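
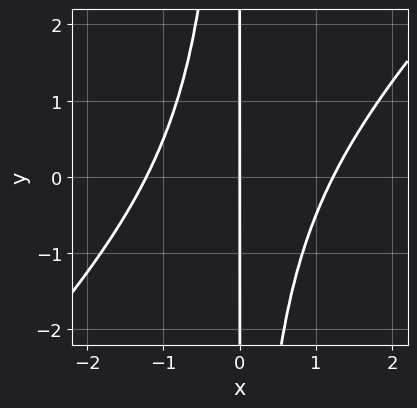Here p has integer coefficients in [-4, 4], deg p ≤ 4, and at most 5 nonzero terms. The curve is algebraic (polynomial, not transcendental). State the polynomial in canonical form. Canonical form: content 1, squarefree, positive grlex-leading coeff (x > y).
2*x^3 - 2*x^2*y - 3*x

1. The degree is 3 — a generic line meets the curve in up to 3 points.
2. Observable constraints: it meets the x-axis at x = 0 (among the integer gridlines); the visible y-axis segment lies entirely on the curve.
3. Solving for integer coefficients yields p as stated.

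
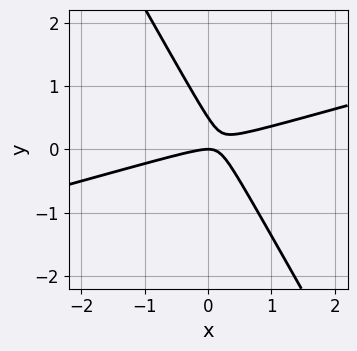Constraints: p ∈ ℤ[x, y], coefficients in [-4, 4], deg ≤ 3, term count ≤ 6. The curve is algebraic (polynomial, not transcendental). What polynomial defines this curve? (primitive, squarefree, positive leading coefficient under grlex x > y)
x^2 - 3*x*y - 2*y^2 + y

The degree is 2 — a generic line meets the curve in up to 2 points.
Checking where it meets the axes: it crosses the x-axis at the gridline x = 0; it meets the y-axis at y = 0 (among the integer gridlines).
Solving for integer coefficients yields p as stated.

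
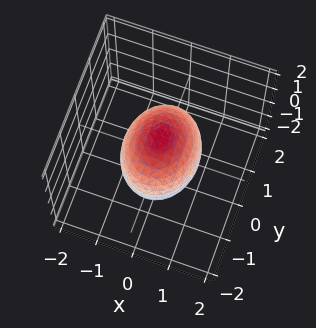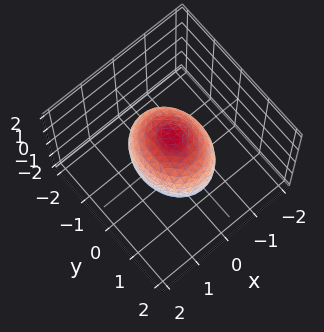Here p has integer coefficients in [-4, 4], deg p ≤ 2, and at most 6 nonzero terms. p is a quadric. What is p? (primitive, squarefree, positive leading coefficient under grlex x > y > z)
3*x^2 + 2*y^2 + 2*z^2 - 3

First, the degree is 2 — bounded and convex; a quadric.
Then, symmetries: it's symmetric under x → −x, forcing even powers of x; the y ↦ −y reflection is a symmetry, so y appears only in even powers; the z ↦ −z reflection is a symmetry, so z appears only in even powers.
Then, reading off the gridlines: among the integer gridlines, it crosses the x-axis at x ∈ {-1, 1}.
Finally, fitting integer coefficients to these (and the overall shape) gives p.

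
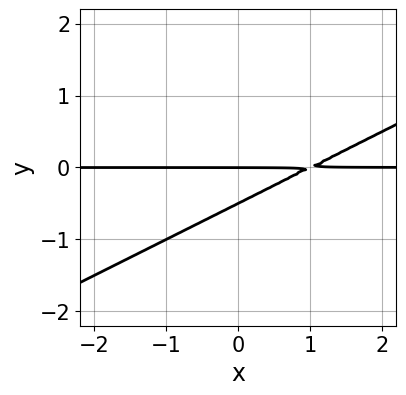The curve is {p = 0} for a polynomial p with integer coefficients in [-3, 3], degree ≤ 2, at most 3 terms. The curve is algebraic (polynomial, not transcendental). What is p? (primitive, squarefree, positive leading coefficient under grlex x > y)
x*y - 2*y^2 - y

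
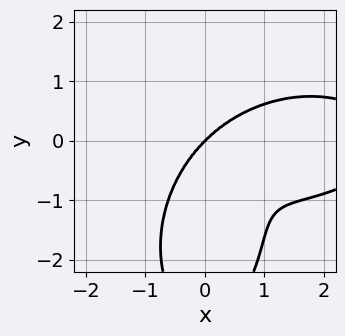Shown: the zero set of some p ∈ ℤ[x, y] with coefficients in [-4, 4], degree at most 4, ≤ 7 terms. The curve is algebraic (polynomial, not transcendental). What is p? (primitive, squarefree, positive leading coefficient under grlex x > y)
x^4 + 3*x^2*y^2 + y^4 - 3*x^3 + 3*y^3

(a) deg p = 4. The shape is more complex than any degree-3 curve.
(b) Against the integer gridlines: it meets the x-axis at x = 0 (among the integer gridlines); it crosses the y-axis at the gridline y = 0.
(c) Matching integer coefficients to the picture gives p.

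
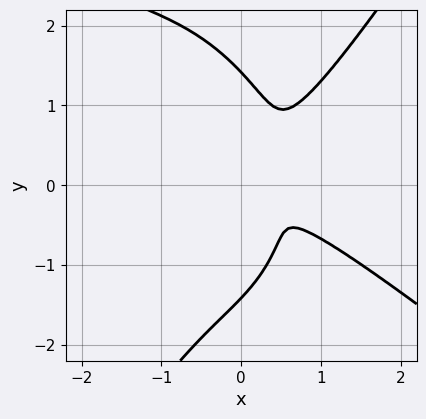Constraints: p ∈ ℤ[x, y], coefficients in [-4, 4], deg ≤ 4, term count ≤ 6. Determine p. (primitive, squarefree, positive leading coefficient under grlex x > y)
(a) deg p = 4.
(b) Solving for integer coefficients yields p as stated.

2*x^4 + 2*x^3*y - y^4 - 3*x*y^2 + 2*y^2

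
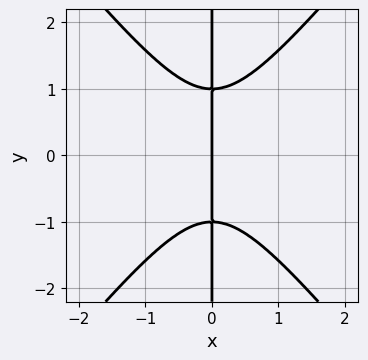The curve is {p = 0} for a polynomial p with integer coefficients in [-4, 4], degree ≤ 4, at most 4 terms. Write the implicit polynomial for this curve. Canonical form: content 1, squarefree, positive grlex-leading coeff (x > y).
3*x^3 - 2*x*y^2 + 2*x

(a) Degree: the shape is more complex than any degree-2 curve, so deg p = 3.
(b) Symmetries: it's symmetric under y → −y, forcing even powers of y.
(c) Observable constraints: it meets the x-axis at x = 0 (among the integer gridlines); the visible y-axis segment lies entirely on the curve.
(d) The integer polynomial consistent with all of this is the stated p.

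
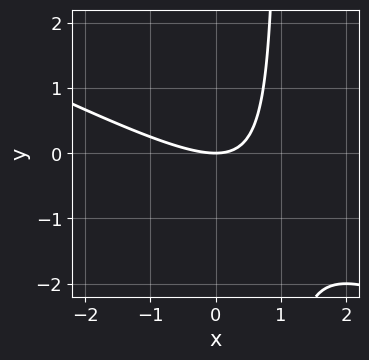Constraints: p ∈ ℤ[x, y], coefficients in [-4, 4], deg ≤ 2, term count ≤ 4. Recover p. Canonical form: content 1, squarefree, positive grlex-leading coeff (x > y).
x^2 + 2*x*y - 2*y

1. The degree is 2 — a generic line meets the curve in up to 2 points.
2. Checking where it meets the axes: one x-axis crossing is at x = 0; it crosses the y-axis at the gridline y = 0.
3. Putting this together gives p.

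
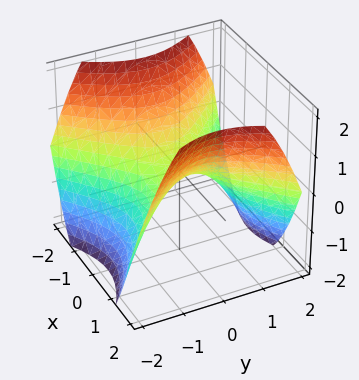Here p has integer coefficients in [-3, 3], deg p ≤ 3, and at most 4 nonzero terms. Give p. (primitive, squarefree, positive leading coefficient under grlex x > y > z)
1. deg p = 2. A hyperbolic paraboloid; a quadric.
2. Symmetries: the x ↦ −x reflection is a symmetry, so x appears only in even powers; mirror symmetry y ↦ −y ⇒ only even powers of y.
3. Against the integer gridlines: it meets the x-axis at x = 0 (among the integer gridlines); it crosses the z-axis at the gridline z = 0; it meets the y-axis at y = 0 (among the integer gridlines).
4. Matching integer coefficients to the picture gives p.

2*x^2 - 2*y^2 - 3*z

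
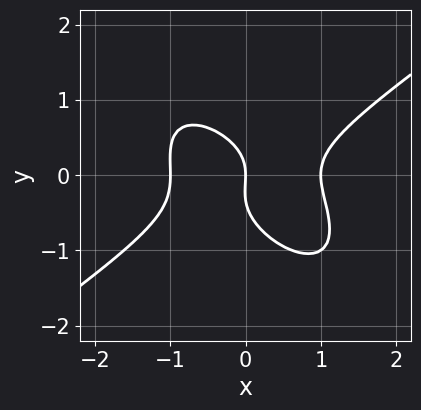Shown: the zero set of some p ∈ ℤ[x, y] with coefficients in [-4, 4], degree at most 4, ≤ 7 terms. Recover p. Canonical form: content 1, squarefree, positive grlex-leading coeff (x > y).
2*x^3 - 2*x*y^2 - 3*y^3 - y^2 - 2*x

(a) deg p = 3.
(b) From the axis intercepts and sections: it meets the y-axis at y = 0 (among the integer gridlines); the x-axis gridline crossings are at x ∈ {-1, 0, 1}.
(c) Solving for integer coefficients yields p as stated.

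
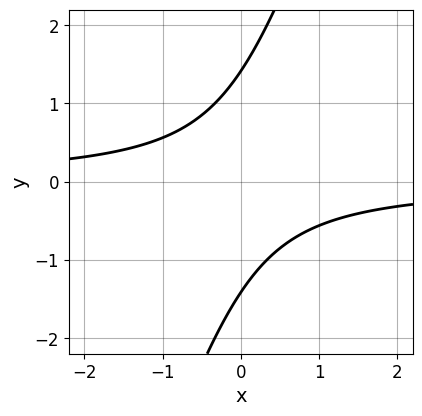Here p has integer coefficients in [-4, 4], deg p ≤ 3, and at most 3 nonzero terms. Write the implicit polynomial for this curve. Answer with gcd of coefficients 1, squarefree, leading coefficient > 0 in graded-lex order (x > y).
3*x*y - y^2 + 2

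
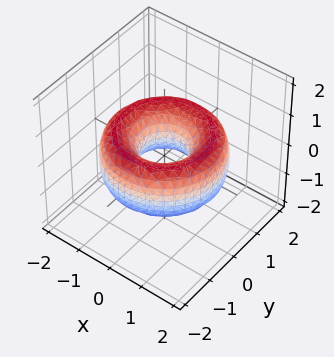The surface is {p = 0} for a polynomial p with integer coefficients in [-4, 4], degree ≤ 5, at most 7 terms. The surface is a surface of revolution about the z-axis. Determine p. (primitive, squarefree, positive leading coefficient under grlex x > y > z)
x^4 + 2*x^2*y^2 + y^4 - 3*x^2 - 3*y^2 + 2*z^2 + 1

Degree: the shape is more complex than any degree-3 surface, so deg p = 4.
Symmetries: rotational symmetry about the z-axis ⇒ p depends on x, y only through x² + y².
From the visible intercepts: a circular section at z = 0 has radius between 0 and 1; it misses every integer gridline on the z-axis.
Matching integer coefficients to the picture gives p.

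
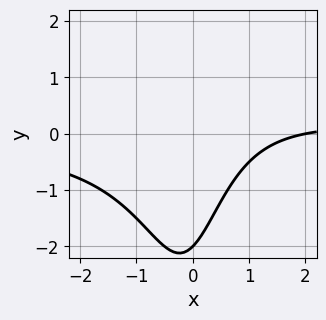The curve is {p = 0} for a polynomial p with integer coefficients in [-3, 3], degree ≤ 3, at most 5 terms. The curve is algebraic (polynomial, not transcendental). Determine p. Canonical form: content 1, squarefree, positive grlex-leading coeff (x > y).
x^2*y - x + y + 2

First, the degree is 3 — no degree-2 curve has this shape.
Then, from the axis intercepts and sections: it crosses the x-axis at the gridline x = 2; it meets the y-axis at y = -2 (among the integer gridlines).
Finally, these observations pin down the coefficients.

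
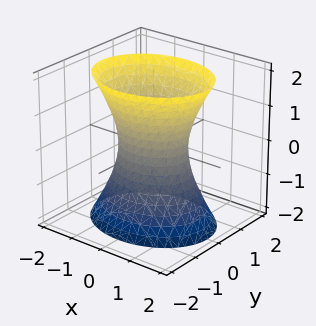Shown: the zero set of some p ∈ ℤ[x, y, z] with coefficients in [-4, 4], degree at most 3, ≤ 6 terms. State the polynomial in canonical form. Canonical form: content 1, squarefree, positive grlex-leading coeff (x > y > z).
2*x^2 + 3*y^2 - z^2 - 2

(a) The degree is 2 — an hourglass — one-sheet hyperboloid; a quadric.
(b) Symmetries: mirror symmetry z ↦ −z ⇒ only even powers of z; it's symmetric under x → −x, forcing even powers of x; the y ↦ −y reflection is a symmetry, so y appears only in even powers.
(c) From the axis intercepts and sections: among the integer gridlines, it crosses the x-axis at x ∈ {-1, 1}; the surface avoids every integer z-axis point in the box.
(d) These observations pin down the coefficients.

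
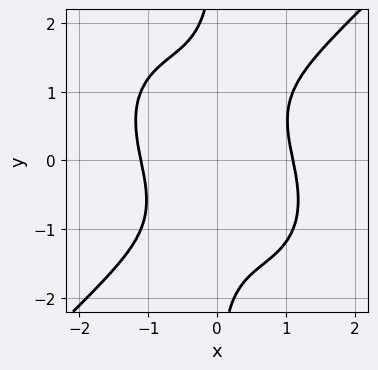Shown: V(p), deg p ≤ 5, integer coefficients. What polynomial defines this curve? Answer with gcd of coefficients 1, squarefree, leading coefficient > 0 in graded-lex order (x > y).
2*x^4 - 2*x*y^3 + 2*x*y - 3

(a) The degree is 4 — no degree-3 curve has this shape.
(b) Observable constraints: no y-intercept at any integer in the box.
(c) Solving for integer coefficients yields p as stated.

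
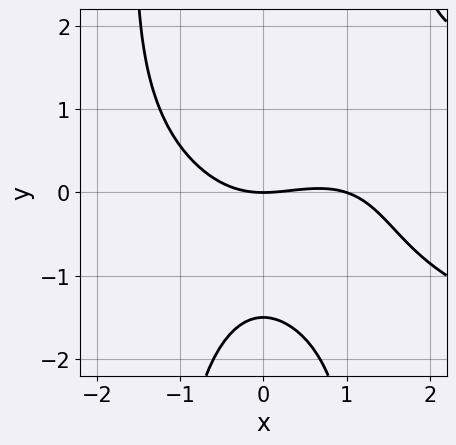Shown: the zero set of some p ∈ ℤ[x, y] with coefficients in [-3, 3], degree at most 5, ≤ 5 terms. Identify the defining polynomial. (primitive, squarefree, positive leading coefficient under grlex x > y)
First, the degree is 4 — a generic line meets the curve in up to 4 points.
Next, checking where it meets the axes: among the integer gridlines, it crosses the x-axis at x ∈ {0, 1}; it meets the y-axis at y = 0 (among the integer gridlines).
Finally, together with the visible shape, these determine p as stated.

x^2*y^2 - x^3 + x^2 - 2*y^2 - 3*y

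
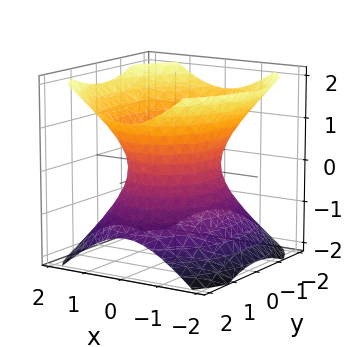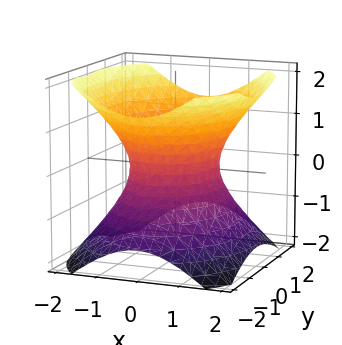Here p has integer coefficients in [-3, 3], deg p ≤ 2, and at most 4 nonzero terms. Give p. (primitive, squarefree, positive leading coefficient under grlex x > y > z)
(a) deg p = 2. An hourglass — one-sheet hyperboloid; a quadric.
(b) Symmetries: the x ↦ −x reflection is a symmetry, so x appears only in even powers; the z ↦ −z reflection is a symmetry, so z appears only in even powers; the y ↦ −y reflection is a symmetry, so y appears only in even powers.
(c) Observable constraints: no z-intercept at any integer in the box; the x-axis gridline crossings are at x ∈ {-1, 1}.
(d) Matching integer coefficients to the picture gives p.

3*x^2 + 2*y^2 - 3*z^2 - 3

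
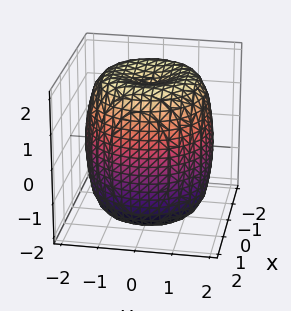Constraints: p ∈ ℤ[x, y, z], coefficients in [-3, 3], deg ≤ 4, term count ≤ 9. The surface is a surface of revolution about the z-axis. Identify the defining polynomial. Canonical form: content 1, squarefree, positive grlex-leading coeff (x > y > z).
deg p = 4.
Symmetries: the surface is invariant under rotation about z: p = q(x² + y², z).
From the axis intercepts and sections: a circular section at z = 0 has radius between 1 and 2.
Matching integer coefficients to the picture gives p.

x^4 + 2*x^2*y^2 + y^4 - 2*x^2 - 2*y^2 + z^2 - 3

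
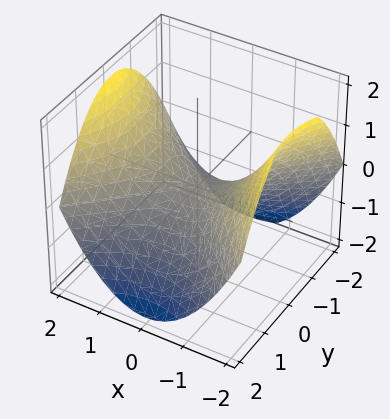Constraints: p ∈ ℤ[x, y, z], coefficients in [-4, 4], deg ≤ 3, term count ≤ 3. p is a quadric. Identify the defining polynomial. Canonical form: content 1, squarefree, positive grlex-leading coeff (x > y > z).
x^2 - y^2 - 2*z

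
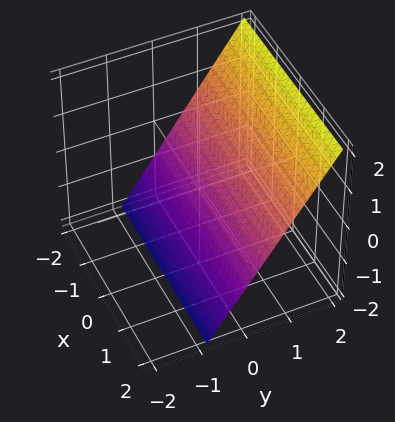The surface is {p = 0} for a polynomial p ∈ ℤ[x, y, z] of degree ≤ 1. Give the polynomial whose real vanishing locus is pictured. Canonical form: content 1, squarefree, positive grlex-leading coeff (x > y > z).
3*y - 2*z - 2

First, degree: the surface is flat (a plane), so deg p = 1.
Then, reading off the gridlines: it crosses the z-axis at the gridline z = -1; no x-intercept at any integer in the box.
Finally, together with the visible shape, these determine p as stated.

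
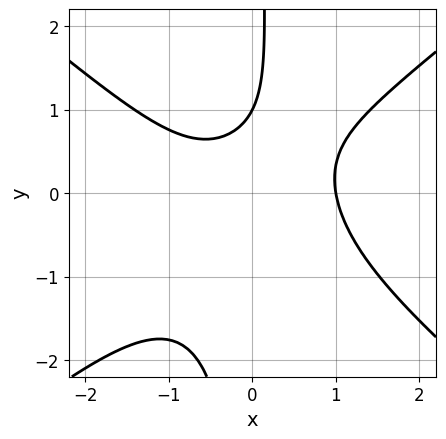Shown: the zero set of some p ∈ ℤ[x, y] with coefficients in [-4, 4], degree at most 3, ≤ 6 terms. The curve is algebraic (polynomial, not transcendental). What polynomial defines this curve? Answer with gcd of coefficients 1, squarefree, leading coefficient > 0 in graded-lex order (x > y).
1. The degree is 3 — a generic line meets the curve in up to 3 points.
2. Against the integer gridlines: it crosses the x-axis at the gridline x = 1; it meets the y-axis at y = 1 (among the integer gridlines).
3. Together with the visible shape, these determine p as stated.

2*x^3 - 3*x*y^2 - x*y + 2*y - 2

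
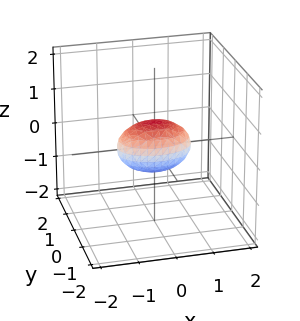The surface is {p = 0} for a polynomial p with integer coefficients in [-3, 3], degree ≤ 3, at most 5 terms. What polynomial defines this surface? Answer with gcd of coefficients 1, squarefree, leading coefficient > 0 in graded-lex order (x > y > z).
x^2 + 2*y^2 + 2*z^2 - 1

The degree is 2 — bounded and convex; a quadric.
Symmetries: the z ↦ −z reflection is a symmetry, so z appears only in even powers; mirror symmetry x ↦ −x ⇒ only even powers of x; the y ↦ −y reflection is a symmetry, so y appears only in even powers.
Observable constraints: the x-axis gridline crossings are at x ∈ {-1, 1}.
Solving for integer coefficients yields p as stated.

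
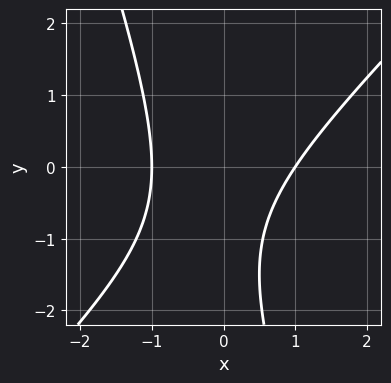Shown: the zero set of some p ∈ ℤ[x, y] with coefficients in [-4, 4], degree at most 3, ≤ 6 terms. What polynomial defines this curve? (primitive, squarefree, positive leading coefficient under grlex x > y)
3*x^2 - 2*x*y - y^2 - 2*y - 3

deg p = 2.
Against the integer gridlines: the x-axis gridline crossings are at x ∈ {-1, 1}; no y-intercept at any integer in the box.
Putting this together gives p.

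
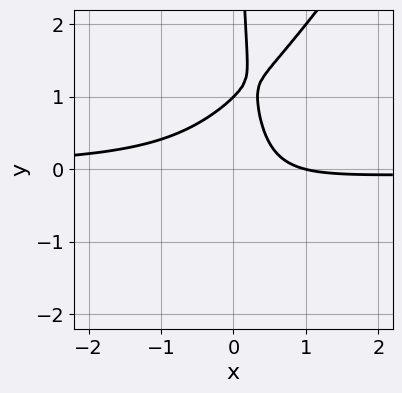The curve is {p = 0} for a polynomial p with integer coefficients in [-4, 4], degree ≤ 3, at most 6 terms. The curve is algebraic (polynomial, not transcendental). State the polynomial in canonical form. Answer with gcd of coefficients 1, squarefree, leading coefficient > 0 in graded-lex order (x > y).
3*x^2*y - 2*x*y^2 + x + y - 1

Degree: a generic line meets the curve in up to 3 points, so deg p = 3.
From the axis intercepts and sections: it meets the x-axis at x = 1 (among the integer gridlines); one y-axis crossing is at y = 1.
Together with the visible shape, these determine p as stated.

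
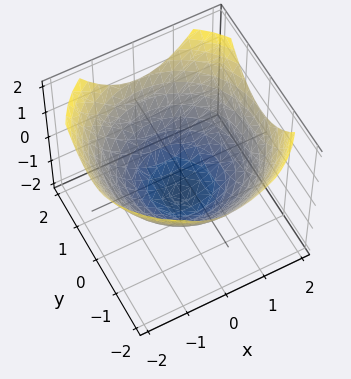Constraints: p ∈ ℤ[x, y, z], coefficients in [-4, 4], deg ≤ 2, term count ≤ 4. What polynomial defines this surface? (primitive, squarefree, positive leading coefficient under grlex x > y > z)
x^2 + y^2 - 2*z - 2

(a) Degree: the shape is more complex than any degree-1 surface, so deg p = 2.
(b) Symmetries: every cross-section ⟂ z is a circle, so x, y appear only via x² + y².
(c) Against the integer gridlines: a circular section at z = 0 has radius between 1 and 2; it meets the z-axis at z = -1 (among the integer gridlines).
(d) Matching integer coefficients to the picture gives p.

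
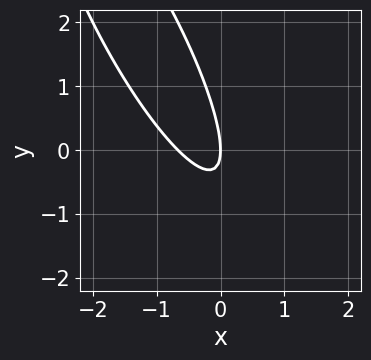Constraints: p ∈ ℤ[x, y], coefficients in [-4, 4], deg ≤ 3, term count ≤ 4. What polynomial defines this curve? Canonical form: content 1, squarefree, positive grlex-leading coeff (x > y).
3*x^2 + 3*x*y + y^2 + 2*x

1. Degree: no degree-1 curve has this shape, so deg p = 2.
2. Reading off the gridlines: it meets the x-axis at x = 0 (among the integer gridlines); it meets the y-axis at y = 0 (among the integer gridlines).
3. Putting this together gives p.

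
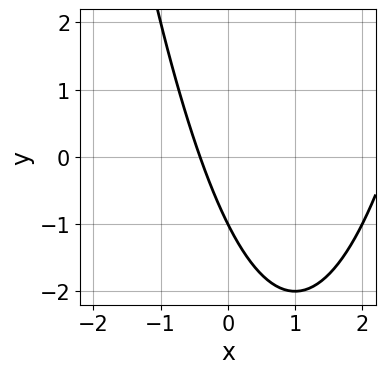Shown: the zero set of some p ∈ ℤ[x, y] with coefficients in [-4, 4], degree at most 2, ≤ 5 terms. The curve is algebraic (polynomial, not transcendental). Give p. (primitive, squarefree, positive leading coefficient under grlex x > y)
The degree is 2 — a generic line meets the curve in up to 2 points.
Observable constraints: it meets the y-axis at y = -1 (among the integer gridlines).
These observations pin down the coefficients.

x^2 - 2*x - y - 1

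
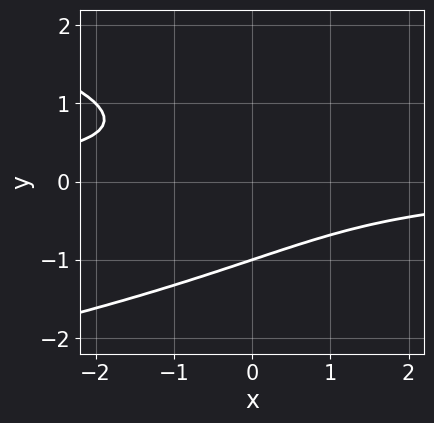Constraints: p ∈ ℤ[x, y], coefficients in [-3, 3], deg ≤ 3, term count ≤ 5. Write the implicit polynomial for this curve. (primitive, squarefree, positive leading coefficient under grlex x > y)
y^3 + x*y + 1

1. The degree is 3 — a generic line meets the curve in up to 3 points.
2. Against the integer gridlines: it crosses the y-axis at the gridline y = -1; the curve avoids every integer x-axis point in the box.
3. Together with the visible shape, these determine p as stated.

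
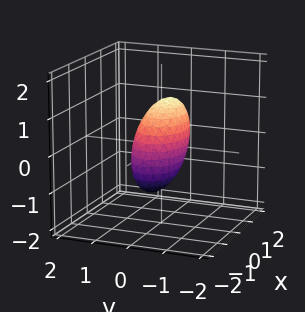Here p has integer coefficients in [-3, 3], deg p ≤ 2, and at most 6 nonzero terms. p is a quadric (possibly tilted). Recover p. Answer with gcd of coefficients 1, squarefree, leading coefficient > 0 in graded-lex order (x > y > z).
(a) Degree: no degree-1 surface has this shape, so deg p = 2.
(b) Against the integer gridlines: among the integer gridlines, it crosses the x-axis at x ∈ {-1, 1}; the z-axis gridline crossings are at z ∈ {-1, 1}.
(c) The integer polynomial consistent with all of this is the stated p.

x^2 - x*z + 2*y^2 + z^2 - 1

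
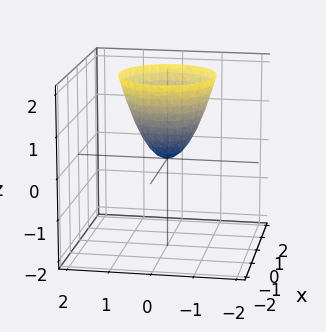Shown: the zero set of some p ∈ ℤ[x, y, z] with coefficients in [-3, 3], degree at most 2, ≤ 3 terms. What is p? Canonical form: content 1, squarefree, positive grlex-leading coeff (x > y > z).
First, deg p = 2.
Next, by symmetry, the surface is invariant under rotation about z: p = q(x² + y², z).
Next, reading off the gridlines: one x-axis crossing is at x = 0; a circular section at z = 2 has radius between 1 and 2; it meets the z-axis at z = 0 (among the integer gridlines).
Finally, together with the visible shape, these determine p as stated.

3*x^2 + 3*y^2 - 2*z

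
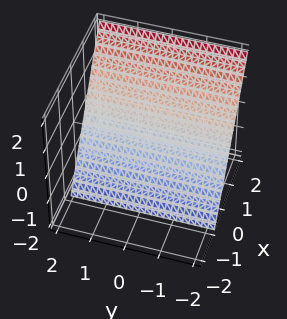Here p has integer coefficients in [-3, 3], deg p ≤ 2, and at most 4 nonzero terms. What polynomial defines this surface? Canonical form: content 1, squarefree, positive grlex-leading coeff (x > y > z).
3*x - 2*z - 2

(a) The degree is 1 — the surface is flat (a plane).
(b) Checking where it meets the axes: no y-intercept at any integer in the box; it meets the z-axis at z = -1 (among the integer gridlines).
(c) Fitting integer coefficients to these (and the overall shape) gives p.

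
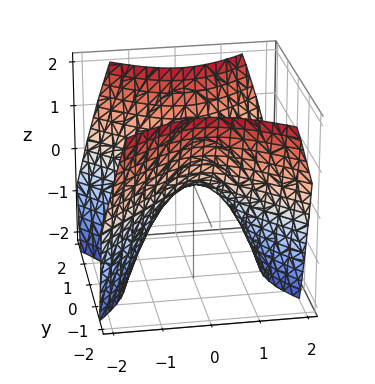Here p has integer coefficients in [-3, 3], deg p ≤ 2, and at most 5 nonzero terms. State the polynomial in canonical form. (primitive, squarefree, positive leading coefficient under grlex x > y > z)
(a) deg p = 2. A saddle surface; a quadric.
(b) Symmetries: the y ↦ −y reflection is a symmetry, so y appears only in even powers; mirror symmetry x ↦ −x ⇒ only even powers of x.
(c) Reading off the gridlines: it meets the y-axis at y = 0 (among the integer gridlines); one x-axis crossing is at x = 0; it crosses the z-axis at the gridline z = 0.
(d) Assembling these constraints gives the stated polynomial.

x^2 - y^2 + z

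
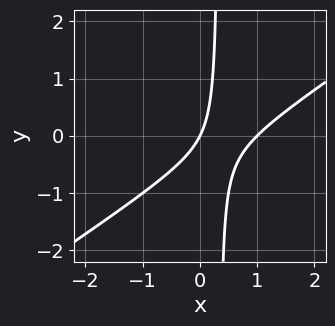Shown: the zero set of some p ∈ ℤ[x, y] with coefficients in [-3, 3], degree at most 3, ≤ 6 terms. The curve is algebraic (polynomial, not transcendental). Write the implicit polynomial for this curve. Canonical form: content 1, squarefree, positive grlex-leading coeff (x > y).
2*x^2 - 3*x*y - 2*x + y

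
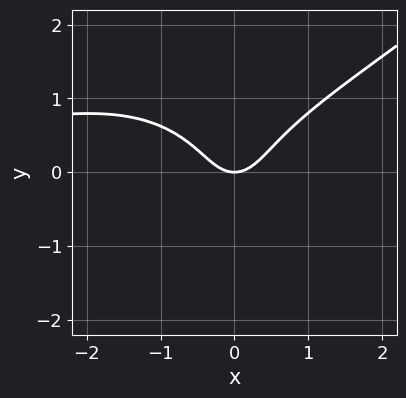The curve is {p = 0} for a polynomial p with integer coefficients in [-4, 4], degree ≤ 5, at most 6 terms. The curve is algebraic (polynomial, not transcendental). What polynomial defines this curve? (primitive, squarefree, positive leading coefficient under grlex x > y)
(a) deg p = 4.
(b) Observable constraints: one x-axis crossing is at x = 0; it crosses the y-axis at the gridline y = 0.
(c) Fitting integer coefficients to these (and the overall shape) gives p.

x^3*y - x^2*y^2 - 3*y^3 + 3*x^2 - 2*y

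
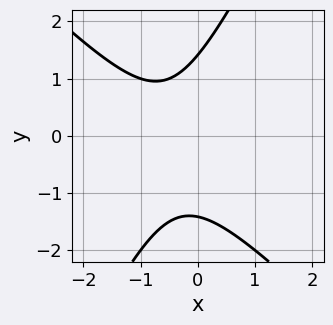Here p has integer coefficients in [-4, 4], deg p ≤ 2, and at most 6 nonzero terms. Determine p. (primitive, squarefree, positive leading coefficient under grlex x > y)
2*x^2 + x*y - y^2 + 2*x + 2

1. deg p = 2.
2. Checking where it meets the axes: no x-intercept at any integer in the box.
3. Matching integer coefficients to the picture gives p.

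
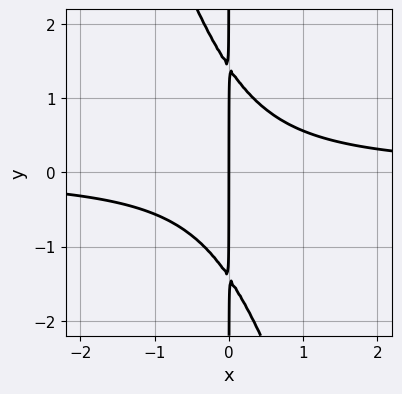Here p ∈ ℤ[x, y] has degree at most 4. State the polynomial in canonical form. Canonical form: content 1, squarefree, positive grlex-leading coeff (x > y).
First, degree: no degree-2 curve has this shape, so deg p = 3.
Then, observable constraints: it meets the x-axis at x = 0 (among the integer gridlines); every point of the y-axis in the box is on the curve.
Finally, solving for integer coefficients yields p as stated.

3*x^2*y + x*y^2 - 2*x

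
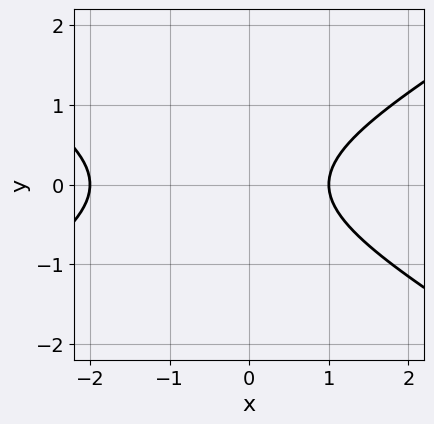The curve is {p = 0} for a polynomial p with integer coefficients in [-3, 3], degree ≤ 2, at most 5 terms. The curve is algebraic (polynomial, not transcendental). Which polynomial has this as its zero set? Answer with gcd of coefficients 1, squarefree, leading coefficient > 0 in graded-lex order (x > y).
x^2 - 3*y^2 + x - 2

First, deg p = 2.
Next, symmetries: the y ↦ −y reflection is a symmetry, so y appears only in even powers.
Then, reading off the gridlines: it misses every integer gridline on the y-axis; the x-axis gridline crossings are at x ∈ {-2, 1}.
Finally, fitting integer coefficients to these (and the overall shape) gives p.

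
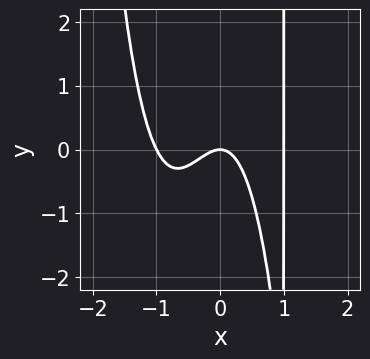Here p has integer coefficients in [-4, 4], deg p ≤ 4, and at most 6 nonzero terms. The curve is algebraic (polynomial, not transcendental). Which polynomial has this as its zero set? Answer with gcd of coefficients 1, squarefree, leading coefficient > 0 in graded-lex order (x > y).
2*x^4 - 2*x^2 + x*y - y

Degree: no degree-3 curve has this shape, so deg p = 4.
Checking where it meets the axes: it crosses the y-axis at the gridline y = 0; among the integer gridlines, it crosses the x-axis at x ∈ {-1, 0, 1}.
Matching integer coefficients to the picture gives p.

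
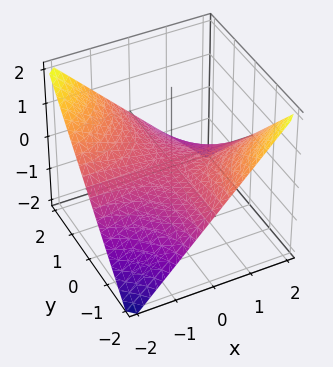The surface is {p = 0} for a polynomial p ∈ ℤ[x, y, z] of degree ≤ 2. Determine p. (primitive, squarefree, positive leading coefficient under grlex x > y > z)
(a) Degree: a hyperbolic paraboloid; a quadric, so deg p = 2.
(b) Reading off the gridlines: it meets the z-axis at z = 0 (among the integer gridlines); the visible x-axis segment lies entirely on the surface; every point of the y-axis in the box is on the surface.
(c) Assembling these constraints gives the stated polynomial.

x*y + 2*z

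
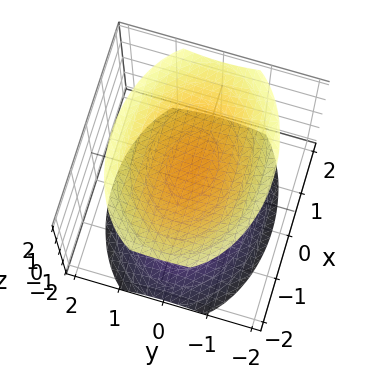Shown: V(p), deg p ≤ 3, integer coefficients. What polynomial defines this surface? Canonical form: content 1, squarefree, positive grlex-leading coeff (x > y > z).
x^2 + 2*y^2 - 2*z^2 + 3

First, the picture has 2 separate pieces. Treating them together as one polynomial.
Then, deg p = 2. Two separate bowl-shaped sheets opening away from each other; a quadric.
Then, symmetries: it's symmetric under x → −x, forcing even powers of x; the y ↦ −y reflection is a symmetry, so y appears only in even powers; it's symmetric under z → −z, forcing even powers of z.
Then, checking where it meets the axes: it misses every integer gridline on the y-axis; no x-intercept at any integer in the box.
Finally, assembling these constraints gives the stated polynomial.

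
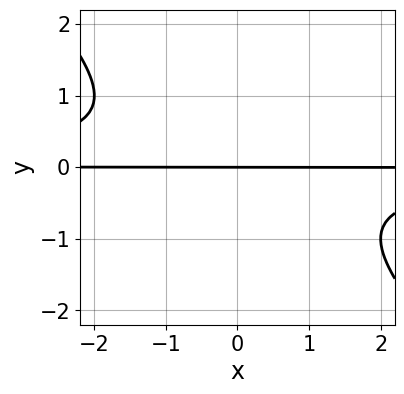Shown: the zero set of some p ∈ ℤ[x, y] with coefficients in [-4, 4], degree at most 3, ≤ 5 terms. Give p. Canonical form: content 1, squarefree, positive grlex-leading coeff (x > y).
x*y^2 + y^3 + y

(a) Degree: a generic line meets the curve in up to 3 points, so deg p = 3.
(b) Observable constraints: the visible x-axis segment lies entirely on the curve; one y-axis crossing is at y = 0.
(c) Together with the visible shape, these determine p as stated.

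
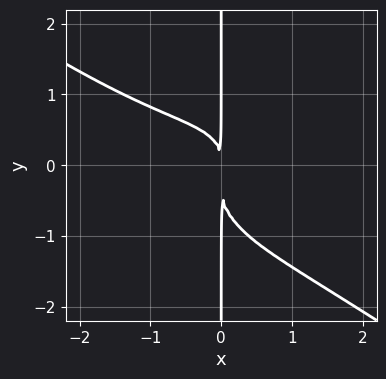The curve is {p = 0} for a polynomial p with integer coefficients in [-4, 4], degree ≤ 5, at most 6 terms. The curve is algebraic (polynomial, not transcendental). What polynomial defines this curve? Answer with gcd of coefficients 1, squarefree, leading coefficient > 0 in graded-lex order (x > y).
x^4 + 3*x*y^3 - 2*x^2*y + x*y^2 + 3*x^2

1. Degree: no degree-3 curve has this shape, so deg p = 4.
2. From the axis intercepts and sections: every point of the y-axis in the box is on the curve.
3. Matching integer coefficients to the picture gives p.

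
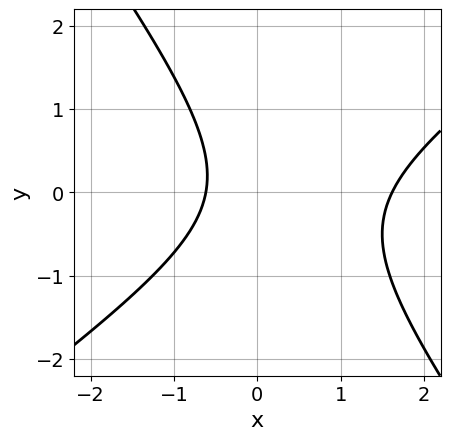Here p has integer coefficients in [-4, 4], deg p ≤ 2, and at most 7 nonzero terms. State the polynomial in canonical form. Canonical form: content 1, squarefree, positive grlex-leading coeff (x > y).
First, degree: no degree-1 curve has this shape, so deg p = 2.
Next, from the axis intercepts and sections: no y-intercept at any integer in the box.
Finally, the integer polynomial consistent with all of this is the stated p.

3*x^2 - 2*x*y - 3*y^2 - 3*x - 3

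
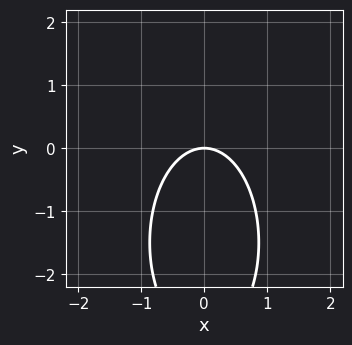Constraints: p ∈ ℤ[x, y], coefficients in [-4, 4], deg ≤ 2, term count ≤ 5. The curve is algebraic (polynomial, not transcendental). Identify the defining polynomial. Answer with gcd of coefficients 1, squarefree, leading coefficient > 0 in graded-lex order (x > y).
deg p = 2. A generic line meets the curve in up to 2 points.
Symmetries: mirror symmetry x ↦ −x ⇒ only even powers of x.
Observable constraints: it crosses the x-axis at the gridline x = 0; it crosses the y-axis at the gridline y = 0.
The integer polynomial consistent with all of this is the stated p.

3*x^2 + y^2 + 3*y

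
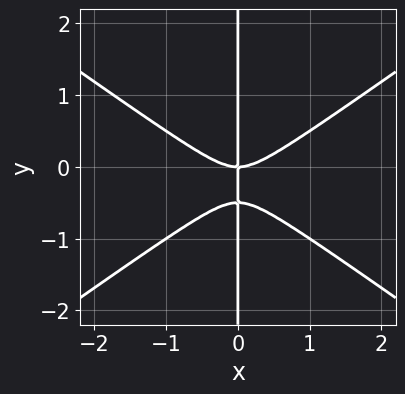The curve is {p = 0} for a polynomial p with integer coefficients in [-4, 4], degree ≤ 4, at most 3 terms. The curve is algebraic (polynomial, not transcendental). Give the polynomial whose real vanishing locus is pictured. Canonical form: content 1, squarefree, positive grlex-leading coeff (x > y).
First, degree: no degree-2 curve has this shape, so deg p = 3.
Next, observable constraints: every point of the y-axis in the box is on the curve; it meets the x-axis at x = 0 (among the integer gridlines).
Finally, putting this together gives p.

x^3 - 2*x*y^2 - x*y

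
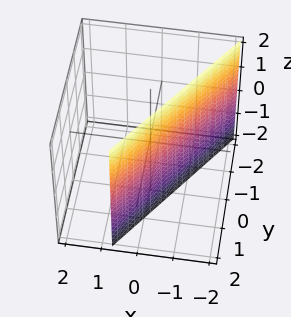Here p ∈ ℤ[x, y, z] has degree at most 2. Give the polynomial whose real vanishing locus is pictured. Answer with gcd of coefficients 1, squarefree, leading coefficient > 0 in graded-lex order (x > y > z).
3*x - 2*y + 2

First, the degree is 1 — every cross-section is a straight line — this is a plane.
Next, checking where it meets the axes: one y-axis crossing is at y = 1; no z-intercept at any integer in the box.
Finally, matching integer coefficients to the picture gives p.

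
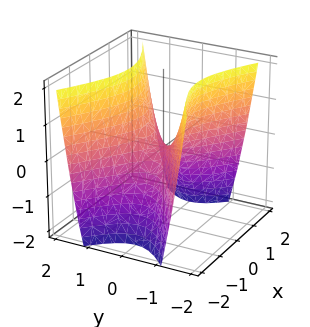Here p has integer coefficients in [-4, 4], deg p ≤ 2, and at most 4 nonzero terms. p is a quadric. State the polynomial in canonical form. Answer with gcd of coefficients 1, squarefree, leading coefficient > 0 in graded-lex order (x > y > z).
x^2 - 2*y^2 + z

(a) deg p = 2. A saddle surface; a quadric.
(b) Symmetries: it's symmetric under x → −x, forcing even powers of x; it's symmetric under y → −y, forcing even powers of y.
(c) Observable constraints: one y-axis crossing is at y = 0; one x-axis crossing is at x = 0; it crosses the z-axis at the gridline z = 0.
(d) Matching integer coefficients to the picture gives p.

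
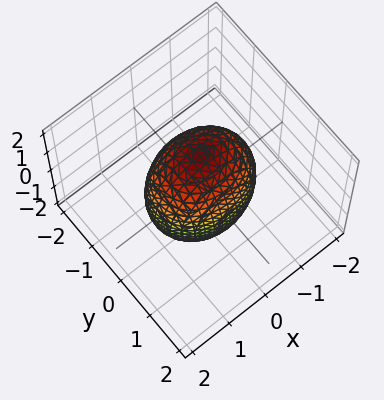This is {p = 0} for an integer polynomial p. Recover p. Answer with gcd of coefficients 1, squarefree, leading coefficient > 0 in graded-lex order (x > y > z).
2*x^2 + 3*y^2 + z^2 - 3

deg p = 2. Bounded and convex; a quadric.
Symmetries: mirror symmetry y ↦ −y ⇒ only even powers of y; the z ↦ −z reflection is a symmetry, so z appears only in even powers; it's symmetric under x → −x, forcing even powers of x.
Checking where it meets the axes: among the integer gridlines, it crosses the y-axis at y ∈ {-1, 1}.
Together with the visible shape, these determine p as stated.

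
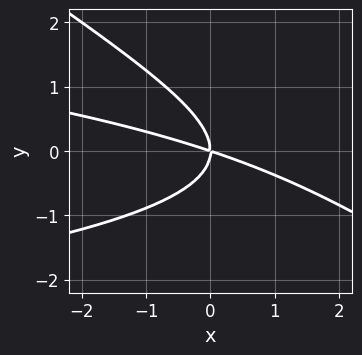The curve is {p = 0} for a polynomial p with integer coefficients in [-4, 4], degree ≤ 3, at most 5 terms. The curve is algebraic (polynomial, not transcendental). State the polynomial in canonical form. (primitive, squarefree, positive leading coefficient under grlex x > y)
(a) The degree is 3 — a generic line meets the curve in up to 3 points.
(b) Against the integer gridlines: it meets the x-axis at x = 0 (among the integer gridlines); it meets the y-axis at y = 0 (among the integer gridlines).
(c) Matching integer coefficients to the picture gives p.

2*x*y^2 + 3*y^3 + x^2 + 3*x*y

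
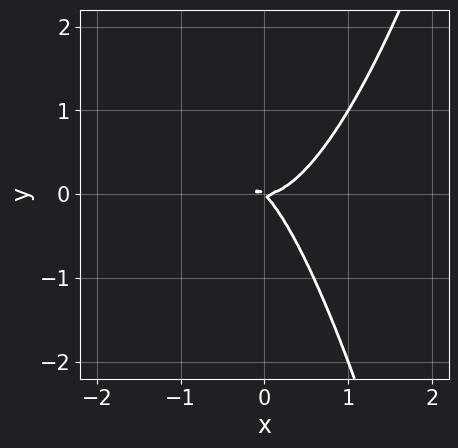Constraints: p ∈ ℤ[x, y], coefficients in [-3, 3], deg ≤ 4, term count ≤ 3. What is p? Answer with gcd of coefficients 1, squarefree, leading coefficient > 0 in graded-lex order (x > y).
1. deg p = 3. No degree-2 curve has this shape.
2. Observable constraints: one y-axis crossing is at y = 0; one x-axis crossing is at x = 0.
3. Putting this together gives p.

2*x^3 - x*y - y^2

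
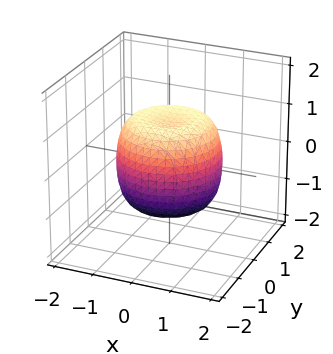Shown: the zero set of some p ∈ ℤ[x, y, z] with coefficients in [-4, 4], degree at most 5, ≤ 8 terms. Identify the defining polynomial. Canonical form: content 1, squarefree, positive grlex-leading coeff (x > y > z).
Degree: no degree-3 surface has this shape, so deg p = 4.
By symmetry, every cross-section ⟂ z is a circle, so x, y appear only via x² + y².
Reading off the gridlines: among the integer gridlines, it crosses the z-axis at z ∈ {-1, 1}; a circular section at z = -1 has radius exactly 1.
Matching integer coefficients to the picture gives p.

x^4 + 2*x^2*y^2 + y^4 - x^2 - y^2 + z^2 - 1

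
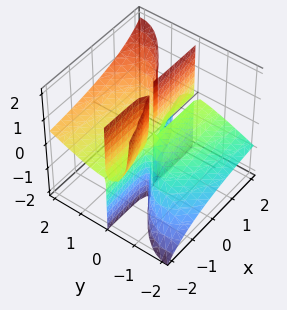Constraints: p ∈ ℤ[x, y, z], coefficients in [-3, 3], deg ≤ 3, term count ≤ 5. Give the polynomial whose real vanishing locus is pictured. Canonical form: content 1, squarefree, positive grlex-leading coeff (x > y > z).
1. I count 2 distinct pieces.
2. deg p = 3.
3. From the visible intercepts: every point of the z-axis in the box is on the surface; it meets the y-axis at y = 0 (among the integer gridlines); the visible x-axis segment lies entirely on the surface.
4. The integer polynomial consistent with all of this is the stated p.

x*y*z + y^3 - 2*y^2*z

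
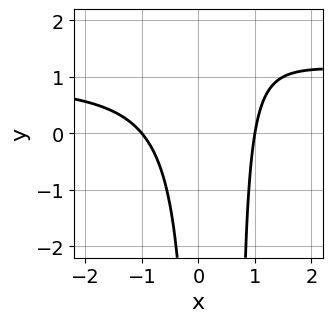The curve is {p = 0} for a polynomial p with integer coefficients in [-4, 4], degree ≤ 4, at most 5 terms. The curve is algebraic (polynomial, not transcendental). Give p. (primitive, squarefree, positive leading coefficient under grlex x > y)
3*x^2*y - 3*x^2 - 2*x*y + 3

1. deg p = 3. A generic line meets the curve in up to 3 points.
2. Against the integer gridlines: among the integer gridlines, it crosses the x-axis at x ∈ {-1, 1}; it misses every integer gridline on the y-axis.
3. Solving for integer coefficients yields p as stated.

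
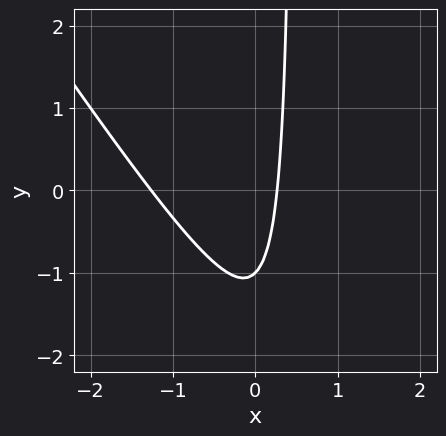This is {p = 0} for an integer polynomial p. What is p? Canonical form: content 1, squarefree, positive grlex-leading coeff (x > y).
3*x^2 + 2*x*y + 3*x - y - 1

1. deg p = 2. No degree-1 curve has this shape.
2. Against the integer gridlines: it crosses the y-axis at the gridline y = -1.
3. Together with the visible shape, these determine p as stated.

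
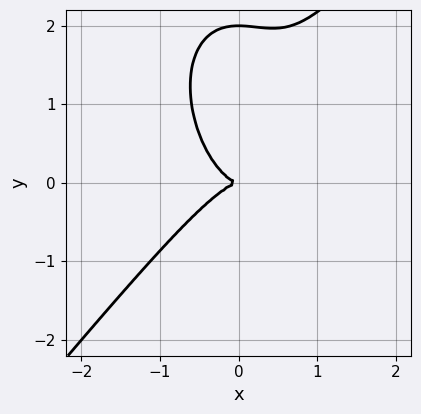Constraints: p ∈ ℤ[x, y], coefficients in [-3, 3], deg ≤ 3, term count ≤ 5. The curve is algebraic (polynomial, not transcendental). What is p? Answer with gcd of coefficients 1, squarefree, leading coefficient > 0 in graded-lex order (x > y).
(a) deg p = 3. The shape is more complex than any degree-2 curve.
(b) Against the integer gridlines: among the integer gridlines, it crosses the y-axis at y ∈ {0, 2}; one x-axis crossing is at x = 0.
(c) The integer polynomial consistent with all of this is the stated p.

3*x^3 - x^2*y - y^3 + 2*y^2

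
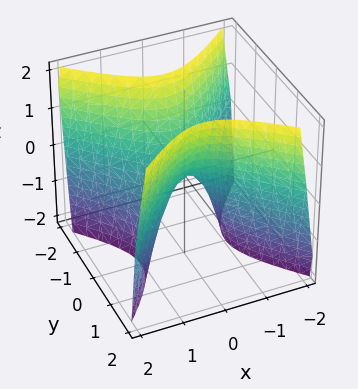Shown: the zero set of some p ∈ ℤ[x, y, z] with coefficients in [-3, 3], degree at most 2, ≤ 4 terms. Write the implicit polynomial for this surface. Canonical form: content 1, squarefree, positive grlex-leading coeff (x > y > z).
2*x^2 - 2*y^2 + z

(a) deg p = 2. A hyperbolic paraboloid; a quadric.
(b) Symmetries: the y ↦ −y reflection is a symmetry, so y appears only in even powers; the x ↦ −x reflection is a symmetry, so x appears only in even powers.
(c) Reading off the gridlines: it meets the x-axis at x = 0 (among the integer gridlines); it crosses the z-axis at the gridline z = 0; it meets the y-axis at y = 0 (among the integer gridlines).
(d) These observations pin down the coefficients.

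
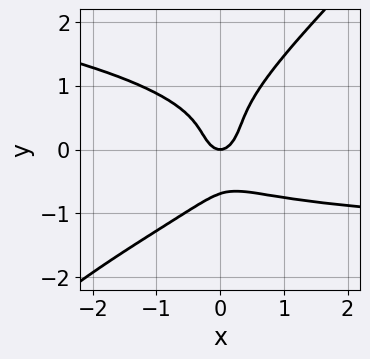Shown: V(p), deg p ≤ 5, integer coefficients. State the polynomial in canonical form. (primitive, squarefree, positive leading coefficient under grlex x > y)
1. deg p = 4. No degree-3 curve has this shape.
2. From the visible intercepts: it meets the y-axis at y = 0 (among the integer gridlines); one x-axis crossing is at x = 0.
3. Together with the visible shape, these determine p as stated.

3*x*y^3 - 3*y^4 + 2*x^2*y + 3*x^2 - y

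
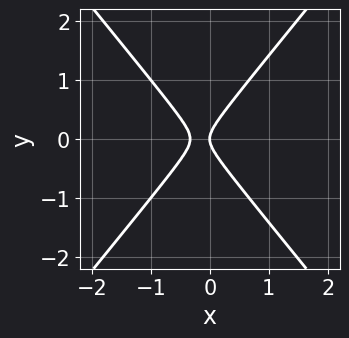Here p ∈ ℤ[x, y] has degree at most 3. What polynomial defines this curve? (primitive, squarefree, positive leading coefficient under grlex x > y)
First, deg p = 2.
Next, symmetries: it's symmetric under y → −y, forcing even powers of y.
Then, observable constraints: it crosses the y-axis at the gridline y = 0; it crosses the x-axis at the gridline x = 0.
Finally, putting this together gives p.

3*x^2 - 2*y^2 + x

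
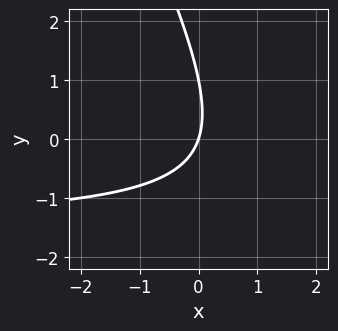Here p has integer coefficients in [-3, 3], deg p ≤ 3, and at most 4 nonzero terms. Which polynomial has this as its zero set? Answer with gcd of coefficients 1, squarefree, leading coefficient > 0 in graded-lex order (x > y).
Degree: no degree-1 curve has this shape, so deg p = 2.
Observable constraints: it crosses the x-axis at the gridline x = 0; among the integer gridlines, it crosses the y-axis at y ∈ {0, 1}.
The integer polynomial consistent with all of this is the stated p.

2*x*y + y^2 + 3*x - y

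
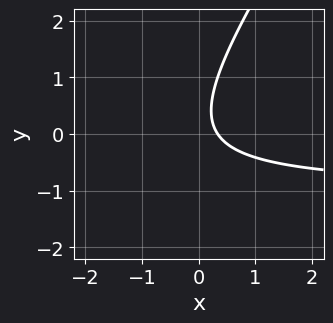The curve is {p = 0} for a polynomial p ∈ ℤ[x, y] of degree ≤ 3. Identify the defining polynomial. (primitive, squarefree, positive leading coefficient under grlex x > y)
1. deg p = 2. A generic line meets the curve in up to 2 points.
2. Observable constraints: no y-intercept at any integer in the box.
3. Solving for integer coefficients yields p as stated.

3*x*y - 2*y^2 + 3*x + y - 1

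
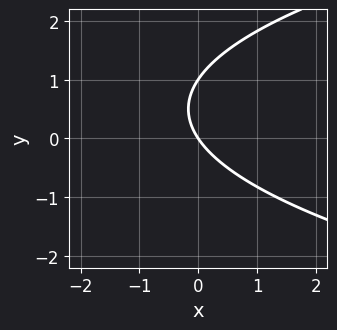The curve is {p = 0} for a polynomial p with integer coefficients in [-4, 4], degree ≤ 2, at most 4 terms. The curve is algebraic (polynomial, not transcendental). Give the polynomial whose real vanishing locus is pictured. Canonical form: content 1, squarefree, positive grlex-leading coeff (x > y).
First, degree: the shape is more complex than any degree-1 curve, so deg p = 2.
Then, from the axis intercepts and sections: it crosses the x-axis at the gridline x = 0; among the integer gridlines, it crosses the y-axis at y ∈ {0, 1}.
Finally, the integer polynomial consistent with all of this is the stated p.

2*y^2 - 3*x - 2*y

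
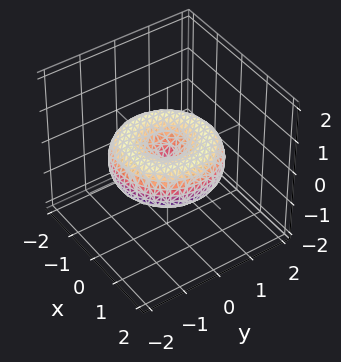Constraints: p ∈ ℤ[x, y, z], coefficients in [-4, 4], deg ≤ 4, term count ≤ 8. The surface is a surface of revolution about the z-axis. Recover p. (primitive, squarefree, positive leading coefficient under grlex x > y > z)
(a) deg p = 4. No degree-3 surface has this shape.
(b) Symmetries: rotational symmetry about the z-axis ⇒ p depends on x, y only through x² + y².
(c) From the visible intercepts: it meets the x-axis at x = 0 (among the integer gridlines); a circular section at z = 0 has radius between 1 and 2; it meets the z-axis at z = 0 (among the integer gridlines).
(d) Matching integer coefficients to the picture gives p.

x^4 + 2*x^2*y^2 + y^4 - 2*x^2 - 2*y^2 + 3*z^2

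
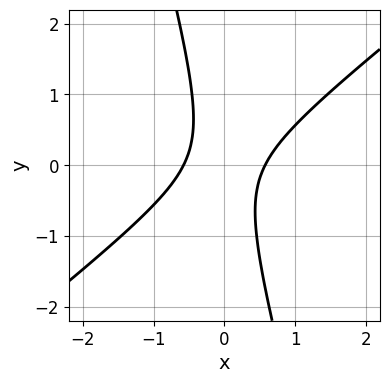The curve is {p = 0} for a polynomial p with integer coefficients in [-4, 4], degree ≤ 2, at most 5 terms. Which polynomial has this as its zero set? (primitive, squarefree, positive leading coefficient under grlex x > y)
3*x^2 - 3*x*y - y^2 - 1

Degree: a generic line meets the curve in up to 2 points, so deg p = 2.
From the visible intercepts: no y-intercept at any integer in the box.
Solving for integer coefficients yields p as stated.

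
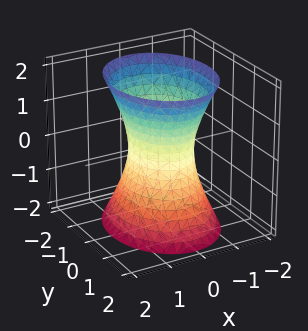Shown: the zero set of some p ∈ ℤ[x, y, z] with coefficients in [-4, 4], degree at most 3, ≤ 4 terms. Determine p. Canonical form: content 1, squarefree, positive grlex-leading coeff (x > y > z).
(a) deg p = 2.
(b) Symmetries: it's symmetric under z → −z, forcing even powers of z; mirror symmetry y ↦ −y ⇒ only even powers of y; mirror symmetry x ↦ −x ⇒ only even powers of x.
(c) Checking where it meets the axes: the surface avoids every integer z-axis point in the box; among the integer gridlines, it crosses the y-axis at y ∈ {-1, 1}.
(d) Fitting integer coefficients to these (and the overall shape) gives p.

3*x^2 + 2*y^2 - z^2 - 2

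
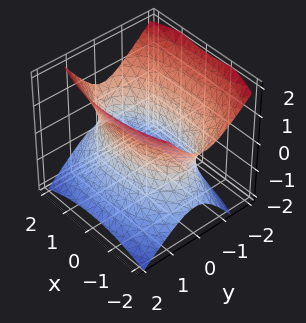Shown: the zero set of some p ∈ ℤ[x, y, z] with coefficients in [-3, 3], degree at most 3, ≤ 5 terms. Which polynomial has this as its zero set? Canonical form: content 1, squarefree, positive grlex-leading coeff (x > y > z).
x^2 + 3*y^2 + y*z - 2*z^2 - 3

(a) The degree is 2 — a generic line meets the surface in up to 2 points.
(b) Against the integer gridlines: it misses every integer gridline on the z-axis; the y-axis gridline crossings are at y ∈ {-1, 1}.
(c) Matching integer coefficients to the picture gives p.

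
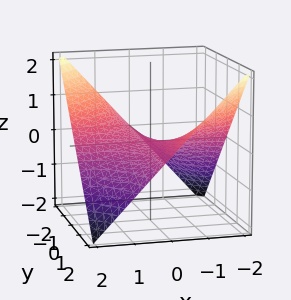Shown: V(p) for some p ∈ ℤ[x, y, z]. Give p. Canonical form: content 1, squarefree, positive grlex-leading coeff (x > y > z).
x*y + 2*z

1. Degree: a saddle surface; a quadric, so deg p = 2.
2. Against the integer gridlines: it crosses the z-axis at the gridline z = 0; the visible x-axis segment lies entirely on the surface.
3. The integer polynomial consistent with all of this is the stated p.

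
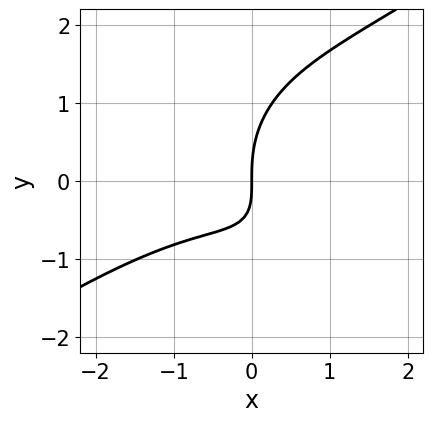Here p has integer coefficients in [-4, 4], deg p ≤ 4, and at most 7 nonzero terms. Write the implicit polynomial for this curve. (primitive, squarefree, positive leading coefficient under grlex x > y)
x^3 - x^2*y - y^3 + 2*x*y + 2*x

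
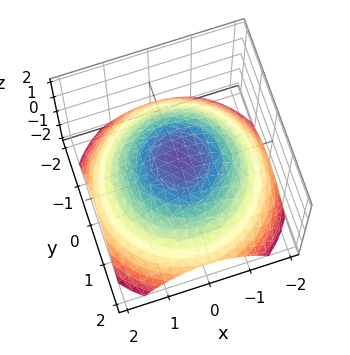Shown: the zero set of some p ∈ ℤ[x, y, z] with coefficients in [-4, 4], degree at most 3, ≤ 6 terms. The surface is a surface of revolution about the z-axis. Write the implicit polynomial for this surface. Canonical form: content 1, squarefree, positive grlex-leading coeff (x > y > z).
(a) Degree: a generic line meets the surface in up to 2 points, so deg p = 2.
(b) Symmetry: every cross-section ⟂ z is a circle, so x, y appear only via x² + y².
(c) Observable constraints: a circular section at z = 0 has radius between 1 and 2; one z-axis crossing is at z = 1.
(d) Matching integer coefficients to the picture gives p.

x^2 + y^2 + 2*z - 2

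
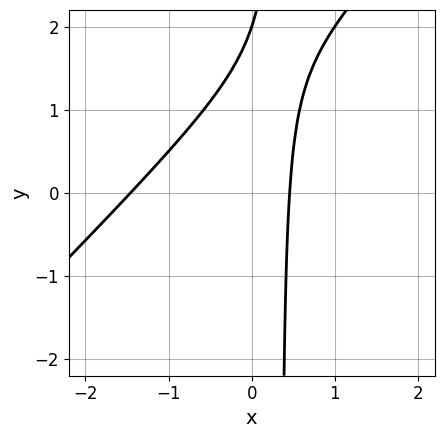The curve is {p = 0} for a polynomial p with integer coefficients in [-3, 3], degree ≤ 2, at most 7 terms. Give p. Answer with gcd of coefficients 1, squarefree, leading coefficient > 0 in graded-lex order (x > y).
3*x^2 - 3*x*y + 3*x + y - 2

1. The degree is 2 — no degree-1 curve has this shape.
2. Observable constraints: it crosses the y-axis at the gridline y = 2.
3. The integer polynomial consistent with all of this is the stated p.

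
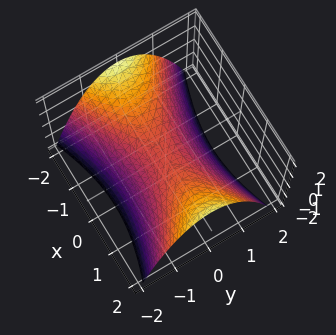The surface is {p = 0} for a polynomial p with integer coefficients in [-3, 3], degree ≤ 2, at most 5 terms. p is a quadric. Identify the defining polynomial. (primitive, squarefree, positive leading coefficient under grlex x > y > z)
x^2 - 3*y^2 - 3*z

The degree is 2 — a saddle surface; a quadric.
Symmetries: mirror symmetry y ↦ −y ⇒ only even powers of y; the x ↦ −x reflection is a symmetry, so x appears only in even powers.
From the visible intercepts: one z-axis crossing is at z = 0; one x-axis crossing is at x = 0.
Matching integer coefficients to the picture gives p.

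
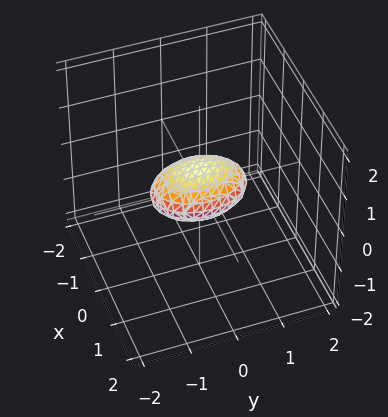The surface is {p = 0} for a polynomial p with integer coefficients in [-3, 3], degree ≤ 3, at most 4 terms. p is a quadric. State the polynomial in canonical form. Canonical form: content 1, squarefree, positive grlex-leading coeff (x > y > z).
First, deg p = 2.
Then, symmetries: mirror symmetry z ↦ −z ⇒ only even powers of z; it's symmetric under y → −y, forcing even powers of y; mirror symmetry x ↦ −x ⇒ only even powers of x.
Then, from the axis intercepts and sections: the y-axis gridline crossings are at y ∈ {-1, 1}.
Finally, fitting integer coefficients to these (and the overall shape) gives p.

2*x^2 + y^2 + 3*z^2 - 1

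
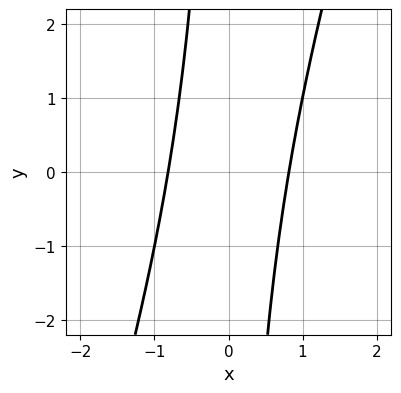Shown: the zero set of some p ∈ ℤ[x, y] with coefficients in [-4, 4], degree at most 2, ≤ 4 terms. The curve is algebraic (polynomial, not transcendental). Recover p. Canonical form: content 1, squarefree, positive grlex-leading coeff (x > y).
3*x^2 - x*y - 2

1. deg p = 2. The shape is more complex than any degree-1 curve.
2. From the visible intercepts: the curve avoids every integer y-axis point in the box.
3. Putting this together gives p.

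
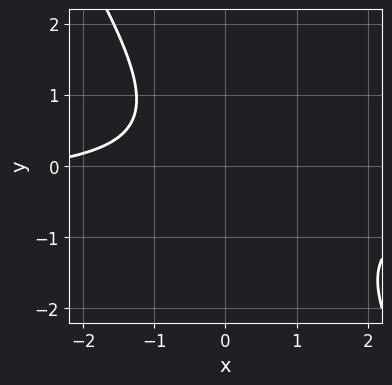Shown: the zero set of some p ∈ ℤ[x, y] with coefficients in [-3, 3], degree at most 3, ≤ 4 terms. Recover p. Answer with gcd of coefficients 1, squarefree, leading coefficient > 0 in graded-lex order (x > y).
First, the degree is 2 — no degree-1 curve has this shape.
Then, from the axis intercepts and sections: no y-intercept at any integer in the box; the curve avoids every integer x-axis point in the box.
Finally, assembling these constraints gives the stated polynomial.

3*x*y + 2*y^2 + x + 3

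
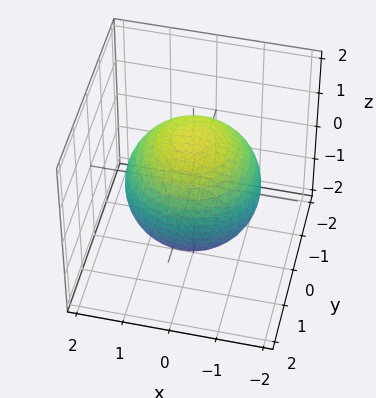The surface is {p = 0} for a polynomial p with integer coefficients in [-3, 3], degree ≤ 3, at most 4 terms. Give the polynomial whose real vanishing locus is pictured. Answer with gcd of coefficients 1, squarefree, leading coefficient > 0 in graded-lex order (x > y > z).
x^2 + y^2 + z^2 - 2

First, the degree is 2 — the shape is more complex than any degree-1 surface.
Next, symmetry: the surface is invariant under rotation about z: p = q(x² + y², z).
Then, against the integer gridlines: a circular section at z = 1 has radius exactly 1.
Finally, assembling these constraints gives the stated polynomial.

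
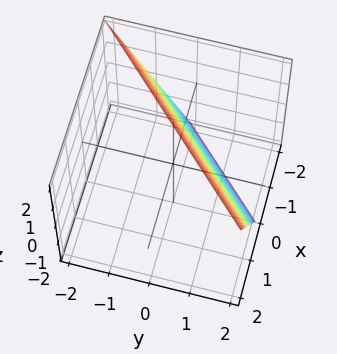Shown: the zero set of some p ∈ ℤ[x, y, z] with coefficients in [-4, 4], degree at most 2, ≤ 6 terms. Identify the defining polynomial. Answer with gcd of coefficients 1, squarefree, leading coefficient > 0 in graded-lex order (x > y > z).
1. deg p = 1.
2. From the visible intercepts: it meets the x-axis at x = -1 (among the integer gridlines); one z-axis crossing is at z = 2; it crosses the y-axis at the gridline y = 1.
3. Together with the visible shape, these determine p as stated.

2*x - 2*y - z + 2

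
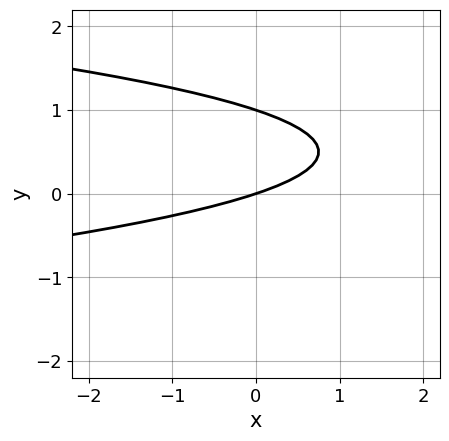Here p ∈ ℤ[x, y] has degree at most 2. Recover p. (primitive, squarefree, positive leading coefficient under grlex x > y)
3*y^2 + x - 3*y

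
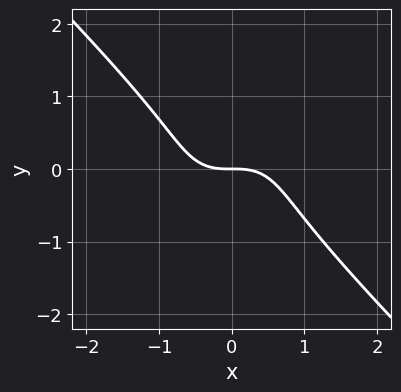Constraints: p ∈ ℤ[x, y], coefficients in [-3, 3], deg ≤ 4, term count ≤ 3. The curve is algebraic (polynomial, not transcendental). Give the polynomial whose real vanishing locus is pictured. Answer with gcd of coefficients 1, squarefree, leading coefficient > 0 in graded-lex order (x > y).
x^3 + y^3 + y

(a) The degree is 3 — no degree-2 curve has this shape.
(b) Checking where it meets the axes: it meets the y-axis at y = 0 (among the integer gridlines); it meets the x-axis at x = 0 (among the integer gridlines).
(c) These observations pin down the coefficients.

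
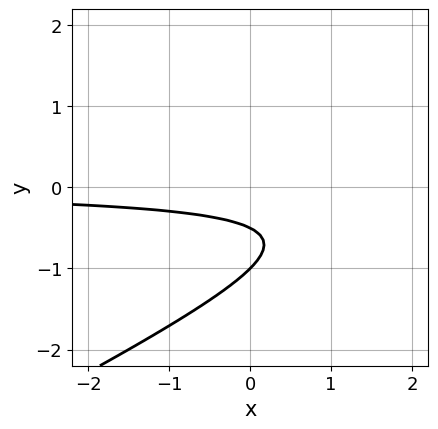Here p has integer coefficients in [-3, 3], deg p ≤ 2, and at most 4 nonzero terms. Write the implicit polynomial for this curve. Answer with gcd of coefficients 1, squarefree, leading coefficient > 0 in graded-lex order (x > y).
First, degree: the shape is more complex than any degree-1 curve, so deg p = 2.
Then, observable constraints: no x-intercept at any integer in the box; one y-axis crossing is at y = -1.
Finally, together with the visible shape, these determine p as stated.

x*y - 2*y^2 - 3*y - 1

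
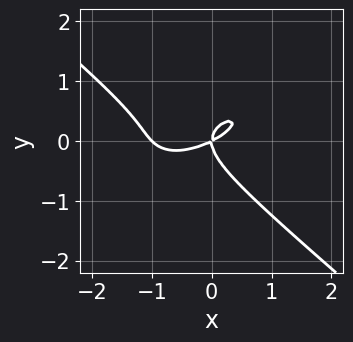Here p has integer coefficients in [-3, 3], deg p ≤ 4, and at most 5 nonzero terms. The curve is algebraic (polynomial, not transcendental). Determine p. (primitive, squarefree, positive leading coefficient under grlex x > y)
x^3 - x^2*y + 3*y^3 + x^2 - 2*x*y

(a) deg p = 3.
(b) Checking where it meets the axes: it meets the y-axis at y = 0 (among the integer gridlines); the x-axis gridline crossings are at x ∈ {-1, 0}.
(c) These observations pin down the coefficients.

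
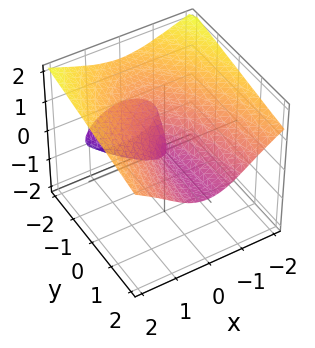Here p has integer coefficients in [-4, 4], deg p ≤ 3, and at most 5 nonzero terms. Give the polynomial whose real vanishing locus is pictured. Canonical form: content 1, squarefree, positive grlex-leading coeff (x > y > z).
(a) There are 2 components. They look like related sheets of one shape, so recover p as a whole.
(b) The degree is 3 — a generic line meets the surface in up to 3 points.
(c) From the visible intercepts: it crosses the x-axis at the gridline x = 0; one z-axis crossing is at z = 0.
(d) Assembling these constraints gives the stated polynomial. Check: (0, -2, 0) on the y-axis lies on the surface, and p(0, -2, 0) = 0. ✓

z^3 - x^2 + y*z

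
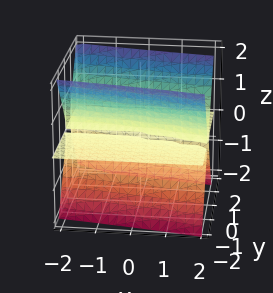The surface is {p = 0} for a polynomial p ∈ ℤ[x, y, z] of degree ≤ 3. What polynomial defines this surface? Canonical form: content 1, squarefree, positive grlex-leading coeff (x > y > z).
x*y*z + 3*y^2*z - 2*z^3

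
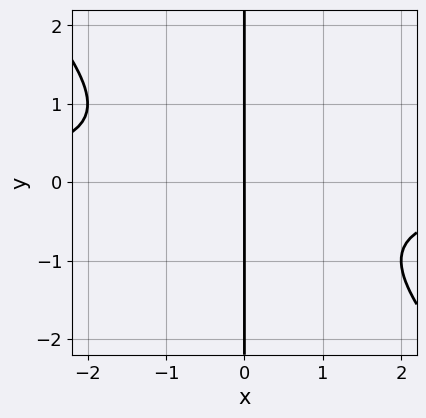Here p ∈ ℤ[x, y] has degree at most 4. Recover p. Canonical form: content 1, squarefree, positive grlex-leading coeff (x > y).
(a) deg p = 3. No degree-2 curve has this shape.
(b) Observable constraints: it meets the x-axis at x = 0 (among the integer gridlines); the visible y-axis segment lies entirely on the curve.
(c) Assembling these constraints gives the stated polynomial.

x^2*y + x*y^2 + x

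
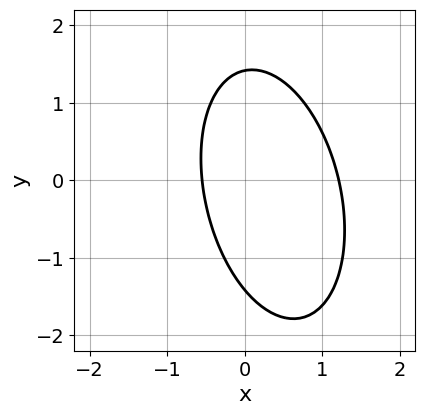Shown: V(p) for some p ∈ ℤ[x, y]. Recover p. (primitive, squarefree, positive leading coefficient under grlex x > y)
3*x^2 + x*y + y^2 - 2*x - 2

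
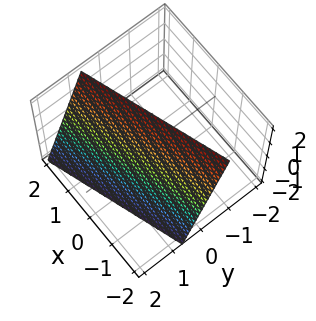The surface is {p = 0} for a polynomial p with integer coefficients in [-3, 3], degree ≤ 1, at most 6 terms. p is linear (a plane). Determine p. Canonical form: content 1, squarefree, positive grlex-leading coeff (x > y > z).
x - 3*y - z + 2

First, deg p = 1.
Then, from the visible intercepts: one z-axis crossing is at z = 2; it crosses the x-axis at the gridline x = -2.
Finally, these observations pin down the coefficients.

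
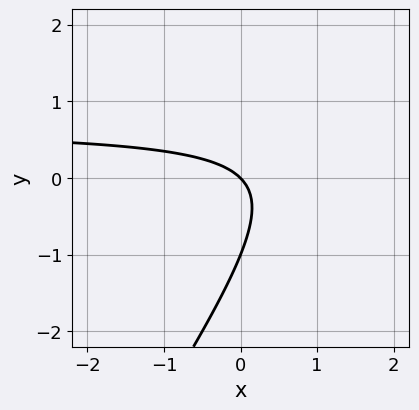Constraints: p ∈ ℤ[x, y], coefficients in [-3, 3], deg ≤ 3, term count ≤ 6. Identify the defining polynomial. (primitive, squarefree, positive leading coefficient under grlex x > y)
1. deg p = 2. The shape is more complex than any degree-1 curve.
2. Against the integer gridlines: among the integer gridlines, it crosses the y-axis at y ∈ {-1, 0}; it meets the x-axis at x = 0 (among the integer gridlines).
3. Matching integer coefficients to the picture gives p.

3*x*y - 2*y^2 - 2*x - 2*y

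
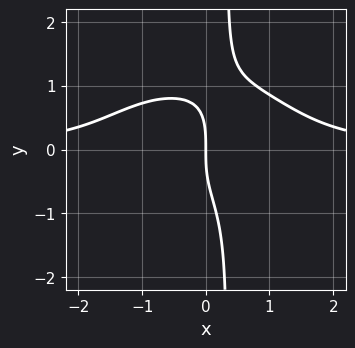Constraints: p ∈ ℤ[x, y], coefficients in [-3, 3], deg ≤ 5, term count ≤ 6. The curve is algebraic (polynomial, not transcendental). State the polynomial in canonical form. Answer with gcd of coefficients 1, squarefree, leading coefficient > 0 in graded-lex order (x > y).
First, the degree is 4 — no degree-3 curve has this shape.
Then, from the axis intercepts and sections: it meets the y-axis at y = 0 (among the integer gridlines); it meets the x-axis at x = 0 (among the integer gridlines).
Finally, fitting integer coefficients to these (and the overall shape) gives p.

2*x^3*y + 3*x*y^3 - y^3 - 3*x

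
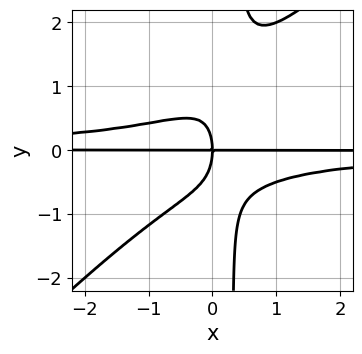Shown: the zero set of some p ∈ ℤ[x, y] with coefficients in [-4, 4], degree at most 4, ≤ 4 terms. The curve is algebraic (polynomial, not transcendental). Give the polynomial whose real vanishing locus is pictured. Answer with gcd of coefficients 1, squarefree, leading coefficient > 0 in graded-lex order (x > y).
(a) deg p = 4. No degree-3 curve has this shape.
(b) Reading off the gridlines: the visible x-axis segment lies entirely on the curve; one y-axis crossing is at y = 0.
(c) Solving for integer coefficients yields p as stated.

3*x^2*y^2 - 3*x*y^3 + y^3 + 2*x*y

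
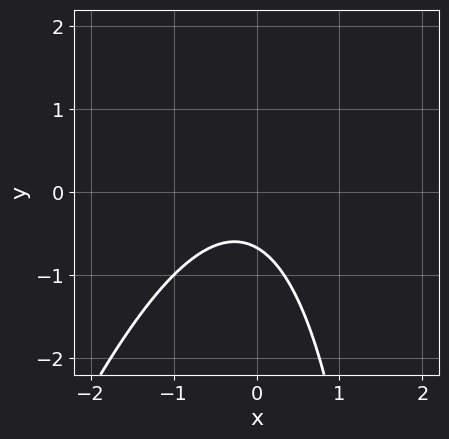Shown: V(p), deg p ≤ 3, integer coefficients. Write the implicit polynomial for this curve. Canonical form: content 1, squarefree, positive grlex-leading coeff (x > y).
First, degree: the shape is more complex than any degree-1 curve, so deg p = 2.
Then, from the axis intercepts and sections: the curve avoids every integer x-axis point in the box.
Finally, the integer polynomial consistent with all of this is the stated p.

3*x^2 - x*y + x + 3*y + 2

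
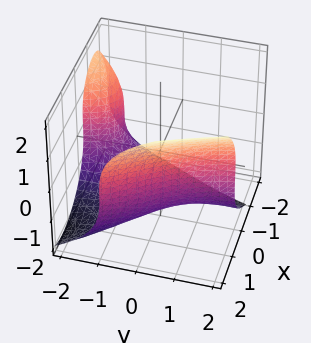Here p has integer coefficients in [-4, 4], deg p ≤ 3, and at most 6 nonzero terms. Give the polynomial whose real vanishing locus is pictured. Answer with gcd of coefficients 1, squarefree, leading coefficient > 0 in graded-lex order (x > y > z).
1. The degree is 3 — a generic line meets the surface in up to 3 points.
2. From the axis intercepts and sections: the surface avoids every integer y-axis point in the box.
3. Solving for integer coefficients yields p as stated.

x^3 - z^3 + 3*x*y - 3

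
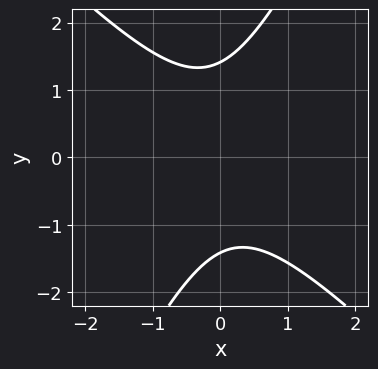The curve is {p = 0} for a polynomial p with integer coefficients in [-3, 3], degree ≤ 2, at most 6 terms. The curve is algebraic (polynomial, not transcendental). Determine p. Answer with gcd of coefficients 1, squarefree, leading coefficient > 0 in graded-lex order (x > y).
2*x^2 + x*y - y^2 + 2

First, deg p = 2. The shape is more complex than any degree-1 curve.
Next, checking where it meets the axes: no x-intercept at any integer in the box.
Finally, putting this together gives p.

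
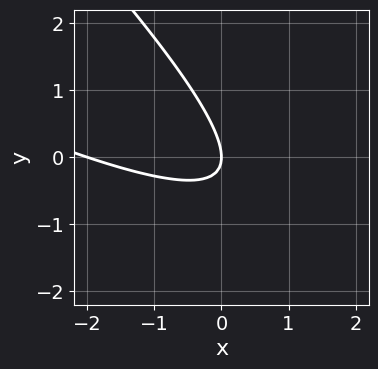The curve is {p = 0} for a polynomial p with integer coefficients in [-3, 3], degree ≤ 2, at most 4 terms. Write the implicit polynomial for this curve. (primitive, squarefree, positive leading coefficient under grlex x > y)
x^2 + 3*x*y + 2*y^2 + 2*x

First, deg p = 2. A generic line meets the curve in up to 2 points.
Then, against the integer gridlines: one y-axis crossing is at y = 0; the x-axis gridline crossings are at x ∈ {-2, 0}.
Finally, matching integer coefficients to the picture gives p.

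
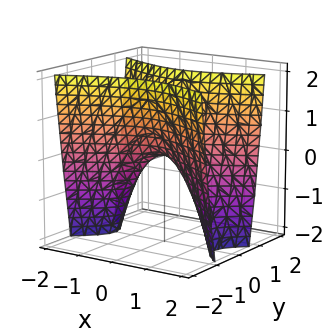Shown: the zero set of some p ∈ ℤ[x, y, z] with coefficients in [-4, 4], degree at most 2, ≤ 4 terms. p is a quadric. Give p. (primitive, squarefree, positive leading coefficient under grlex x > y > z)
x^2 - 3*y^2 + z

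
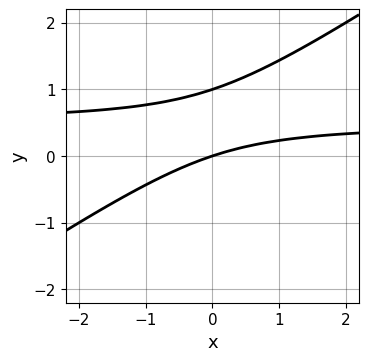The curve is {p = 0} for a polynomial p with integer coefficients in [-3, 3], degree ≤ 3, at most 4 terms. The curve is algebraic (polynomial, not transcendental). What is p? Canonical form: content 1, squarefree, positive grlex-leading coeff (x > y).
First, deg p = 2. A generic line meets the curve in up to 2 points.
Next, observable constraints: the y-axis gridline crossings are at y ∈ {0, 1}; one x-axis crossing is at x = 0.
Finally, together with the visible shape, these determine p as stated.

2*x*y - 3*y^2 - x + 3*y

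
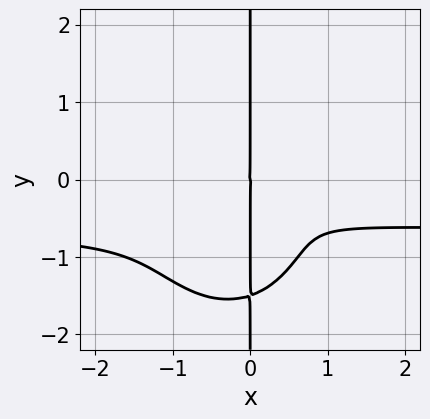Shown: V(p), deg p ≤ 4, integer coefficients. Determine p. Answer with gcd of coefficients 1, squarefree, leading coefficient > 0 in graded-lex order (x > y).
3*x^3*y + 2*x*y^3 + 2*x^3 + x^2*y + 3*x*y^2

First, the degree is 4 — the shape is more complex than any degree-3 curve.
Next, observable constraints: one x-axis crossing is at x = 0; the visible y-axis segment lies entirely on the curve.
Finally, matching integer coefficients to the picture gives p.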